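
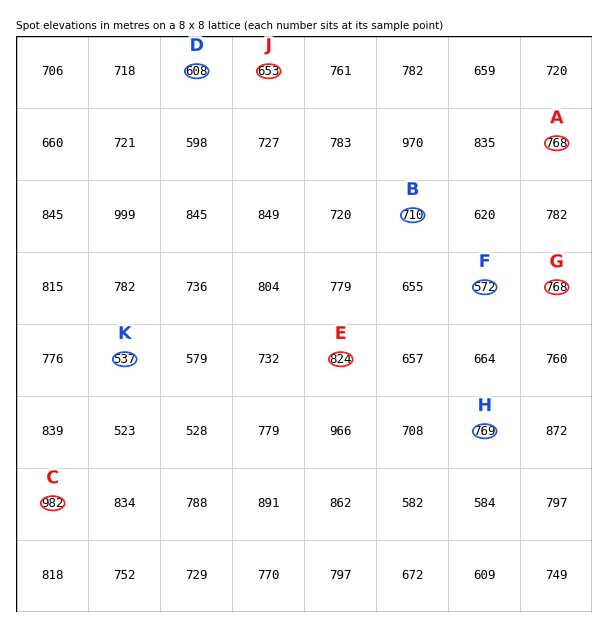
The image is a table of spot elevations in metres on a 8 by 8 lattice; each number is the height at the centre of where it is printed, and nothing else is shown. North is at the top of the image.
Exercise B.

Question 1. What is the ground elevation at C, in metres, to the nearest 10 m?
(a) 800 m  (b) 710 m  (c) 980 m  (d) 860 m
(c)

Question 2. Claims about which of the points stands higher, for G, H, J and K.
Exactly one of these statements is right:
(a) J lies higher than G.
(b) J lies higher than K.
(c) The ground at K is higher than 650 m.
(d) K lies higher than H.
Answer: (b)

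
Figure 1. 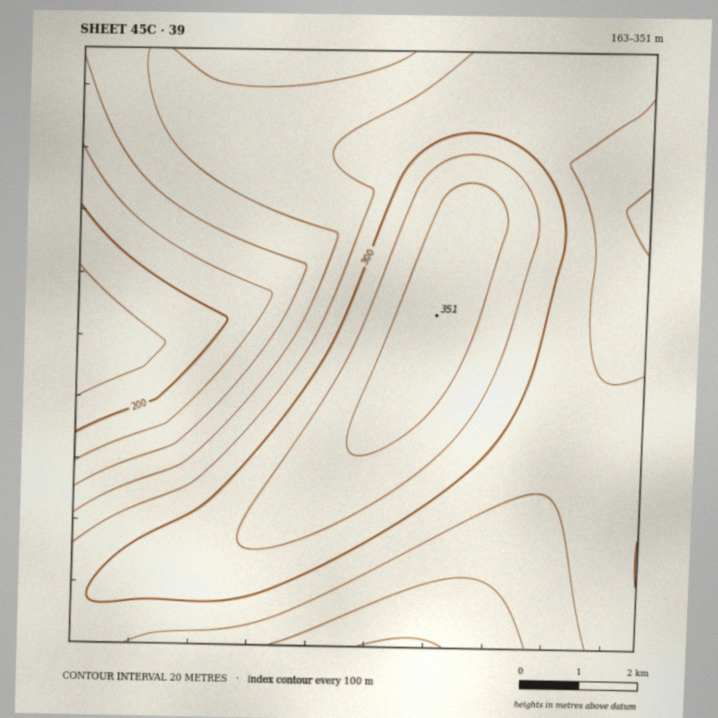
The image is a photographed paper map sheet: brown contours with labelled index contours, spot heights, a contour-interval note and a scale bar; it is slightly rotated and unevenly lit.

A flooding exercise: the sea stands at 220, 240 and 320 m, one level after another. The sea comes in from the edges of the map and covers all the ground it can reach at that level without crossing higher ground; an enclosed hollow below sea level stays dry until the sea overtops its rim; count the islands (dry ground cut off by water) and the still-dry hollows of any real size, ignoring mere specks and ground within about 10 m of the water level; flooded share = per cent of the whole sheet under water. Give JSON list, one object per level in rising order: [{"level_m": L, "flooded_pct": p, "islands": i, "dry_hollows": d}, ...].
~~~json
[{"level_m": 220, "flooded_pct": 10, "islands": 0, "dry_hollows": 0}, {"level_m": 240, "flooded_pct": 14, "islands": 0, "dry_hollows": 0}, {"level_m": 320, "flooded_pct": 84, "islands": 1, "dry_hollows": 0}]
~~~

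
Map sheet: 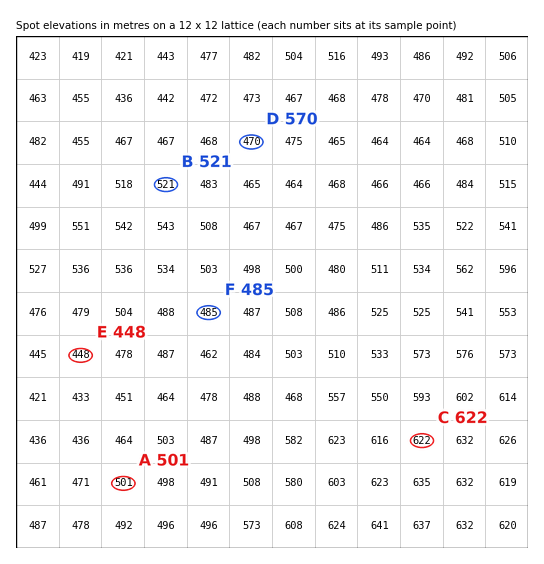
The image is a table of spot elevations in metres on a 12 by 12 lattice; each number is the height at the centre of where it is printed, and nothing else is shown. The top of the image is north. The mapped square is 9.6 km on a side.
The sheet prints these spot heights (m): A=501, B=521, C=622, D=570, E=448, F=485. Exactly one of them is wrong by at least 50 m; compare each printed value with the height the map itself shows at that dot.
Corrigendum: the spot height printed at D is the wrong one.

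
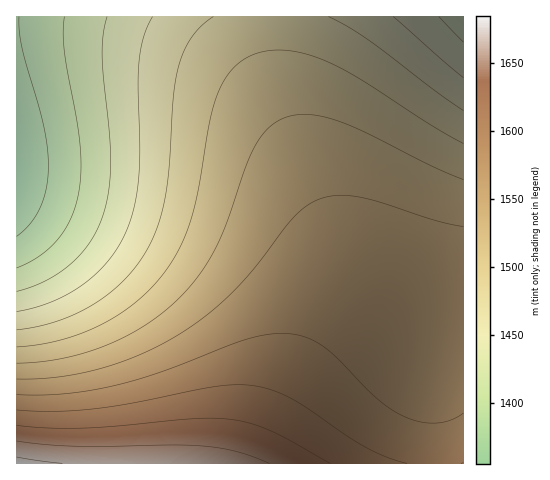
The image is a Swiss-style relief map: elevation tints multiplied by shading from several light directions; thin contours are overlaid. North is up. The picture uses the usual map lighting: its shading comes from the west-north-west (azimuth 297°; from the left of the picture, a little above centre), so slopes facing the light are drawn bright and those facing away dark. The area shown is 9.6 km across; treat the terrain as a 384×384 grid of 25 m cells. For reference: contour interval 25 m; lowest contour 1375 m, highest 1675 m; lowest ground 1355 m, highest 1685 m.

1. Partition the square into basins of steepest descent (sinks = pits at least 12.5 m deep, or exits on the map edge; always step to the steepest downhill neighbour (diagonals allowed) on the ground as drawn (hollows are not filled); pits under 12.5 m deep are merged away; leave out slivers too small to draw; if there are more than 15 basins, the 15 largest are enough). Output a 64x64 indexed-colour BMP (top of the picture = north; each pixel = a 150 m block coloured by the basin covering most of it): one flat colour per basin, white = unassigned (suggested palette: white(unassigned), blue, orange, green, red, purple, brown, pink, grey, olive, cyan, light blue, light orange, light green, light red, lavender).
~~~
<image width="64" height="64" href="data:image/bmp;base64,Qk12CAAAAAAAAHYAAAAoAAAAQAAAAEAAAAABAAQAAAAAAAAIAAATCwAAEwsAABAAAAAAAAAA////ALR3HwAOf/8ALKAsACgn1gC9Z5QAS1aMAMJ34wB/f38AIr28AM++FwDox64AeLv/AIrfmACWmP8A1bDFABEREREREREREREREREREREREhERERERERERERERERERERERERERERERERERERERERESERERERERERERERERERERERERERERERERERERERERERIhERERERERERERERERERERERERERERERERERERERERESERERERERERERERERERERERERERERERERERERERERERIhERERERERERERERERERERERERERERERERERERERERESERERERERERERERERERERERERERERERERERERERERERIhERERERERERERERERERERERERERERERERERERERERESERERERERERERERERERERERERERERERERERERERERERIhERERERERERERERERERERERERERERERERERERERERESERERERERERERERERERERERERERERERERERERERERERIhERERERERERERERERERERERERERERERERERERERERESIRERERERERERERERERERERERERERERERERERERERERIhERERERERERERERERERERERERERERERERERERERERESIRERERERERERERERERERERERERERERERERERERERERIiERERERERERERERERERERERERERERERERERERERERESIRERERERERERERERERERERERERERERERERERERERERIiERERERERERERERERERERERERERERERERERERERERESIhERERERERERERERERERERERERERERERERERERERERIiIRERERERERERERERERERERERERERERERERERERERESIiERERERERERERERERERERERERERERERERERERERERIiIiERERERERERERERERERERERERERERERERERERERESIiIiERERERERERERERERERERERERERERERERERERERIiIiIiIiIiIiIRERERERERERERERERERERERERERERESIiIiIiIiIiIhERERERERERERERERERERERERERERERIiIiIiIiIiIiEREREREREREREREREREREREREREREREiIiIiIiIiIiIRERERERERERERERERERERERERERERESIiIiIiIiIiIhERERERERERERERERERERERERERERERIiIiIiIiIiIiEREREREREREREREREREREREREREREREiIiIiIiIiIiIRERERERERERERERERERERERERERERESIiIiIiIiIiIhERERERERERERERERERERERERERERERIiIiIiIiIiIiEREREREREREREREREREREREREREREREiIiIiIiIiIiIREREREREREREREREREREREREREREREiIiIiIiIiIiIhERERERERERERERERERERERERERERESIiIiIiIiIiIiERERERERERERERERERERERERERERESIiIiIiIiIiIiIRERERERERERERERERERERERERERERIiIiIiIiIiIiIhEREREREREREREREREREREREREREREiIiIiIiIiIiIiEREREREREREREREREREREREREREREiIiIiIiIiIiIiIRERERERERERERERERERERERERERESIiIiIiIiIiIiIhERERERERERERERERERERERERERERIiIiIiIiIiIiIiERERERERERERERERERERERERERERIiIiIiIiIiIiIiIREREREREREREREREREREREREREREiIiIiIiIiIiIiIhEREREREREREREREREREREREREREiIiIiIiIiIiIiIiERERERERERERERERERERERERERESIiIiIiIiIiIiIiIRERERERERERERERERERERERERERIiIiIiIiIiIiIiIhERERERERERERERERERERERERERIiIiIiIiIiIiIiIiEREREREREREREREREREREREREREiIiIiIiIiIiIiIiIREREREREREREREREREREREREREiIiIiIiIiIiIiIiIhERERERERERERERERERERERERESIiIiIiIiIiIiIiIiERERERERERERERERERERERERERIiIiIiIiIiIiIiIiIRERERERERERERERERERERERERIiIiIiIiIiIiIiIiIhEREREREREREREREREREREREREiIiIiIiIiIiIiIiIiERERERERERERERERERERERERESIiIiIiIiIiIiIiIiIRERERERERERERERERERERERESIiIiIiIiIiIiIiIiIhERERERERERERERERERERERERIiIiIiIiIiIiIiIiIiEREREREREREREREREREREREREiIiIiIiIiIiIiIiIiIRERERERERERERERERERERERESIiIiIiIiIiIiIiIiIhERERERERERERERERERERERERIiIiIiIiIiIiIiIiIiERERERERERERERERERERERERIiIiIiIiIiIiIiIiIiIREREREREREREREREREREREREiIiIiIiIiIiIiIiIiIhERERERERERERERERERERERESIiIiIiIiIiIiIiIiIiERERERERERERERERERERERERIiIiIiIiIiIiIiIiIiIREREREREREREREREREREREREiIiIiIiIiIiIiIiIiIhERERERERERERERERERERERESIiIiIiIiIiIiIiIiIi"/>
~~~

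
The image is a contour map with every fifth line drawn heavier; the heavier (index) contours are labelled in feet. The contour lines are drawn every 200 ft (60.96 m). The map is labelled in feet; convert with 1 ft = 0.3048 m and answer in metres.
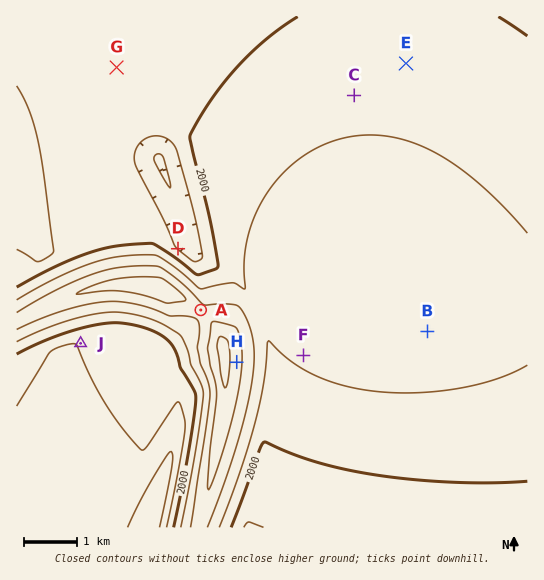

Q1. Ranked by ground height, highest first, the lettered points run A B C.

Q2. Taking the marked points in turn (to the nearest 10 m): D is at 550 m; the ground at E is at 640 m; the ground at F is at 680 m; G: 570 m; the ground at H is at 820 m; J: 550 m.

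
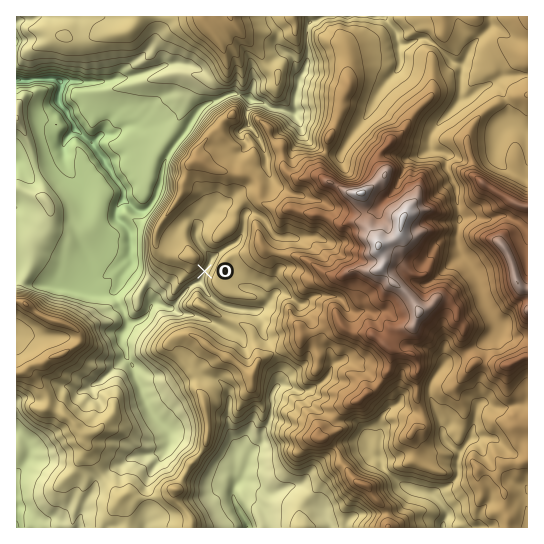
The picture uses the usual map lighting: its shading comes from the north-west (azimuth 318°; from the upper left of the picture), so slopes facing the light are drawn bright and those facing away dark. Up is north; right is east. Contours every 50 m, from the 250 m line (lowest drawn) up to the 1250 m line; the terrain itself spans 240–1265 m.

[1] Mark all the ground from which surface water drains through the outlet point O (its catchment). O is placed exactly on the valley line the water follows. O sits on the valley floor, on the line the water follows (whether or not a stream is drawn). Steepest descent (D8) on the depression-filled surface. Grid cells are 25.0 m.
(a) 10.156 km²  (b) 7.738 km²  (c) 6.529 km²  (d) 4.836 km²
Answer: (d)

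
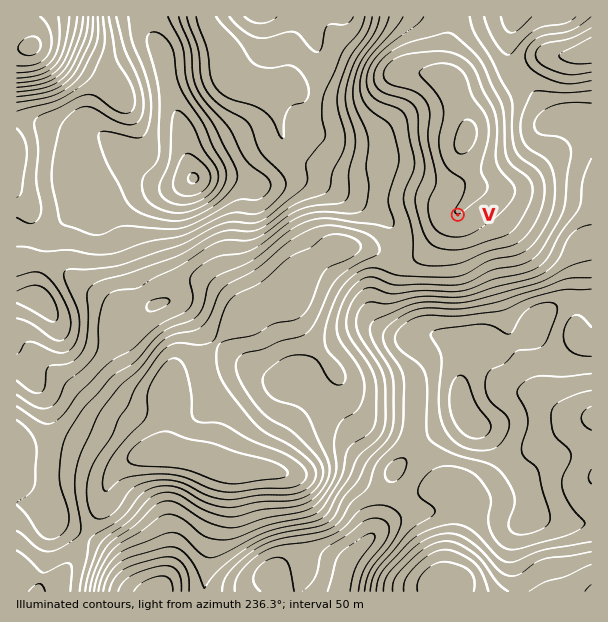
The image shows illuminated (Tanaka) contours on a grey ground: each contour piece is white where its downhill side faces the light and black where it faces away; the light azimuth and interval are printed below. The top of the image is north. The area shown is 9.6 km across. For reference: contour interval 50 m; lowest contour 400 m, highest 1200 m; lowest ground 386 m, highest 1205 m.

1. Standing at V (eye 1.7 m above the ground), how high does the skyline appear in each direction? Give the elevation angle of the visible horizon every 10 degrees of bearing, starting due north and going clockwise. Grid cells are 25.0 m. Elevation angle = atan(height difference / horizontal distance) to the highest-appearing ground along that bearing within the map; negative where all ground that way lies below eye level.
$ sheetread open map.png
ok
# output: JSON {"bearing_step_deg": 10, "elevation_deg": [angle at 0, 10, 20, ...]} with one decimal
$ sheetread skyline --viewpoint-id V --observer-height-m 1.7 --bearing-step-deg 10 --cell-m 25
{"bearing_step_deg": 10, "elevation_deg": [2.0, 3.8, 4.1, 5.0, 7.2, 7.1, 6.6, 7.4, 8.1, 8.7, 10.3, 10.7, 11.9, 13.9, 15.5, 15.7, 16.1, 16.6, 16.5, 16.3, 15.5, 12.7, 10.2, 9.0, 9.8, 10.6, 10.9, 10.5, 9.6, 9.4, 9.2, 8.8, 7.6, 6.9, 4.3, 2.6]}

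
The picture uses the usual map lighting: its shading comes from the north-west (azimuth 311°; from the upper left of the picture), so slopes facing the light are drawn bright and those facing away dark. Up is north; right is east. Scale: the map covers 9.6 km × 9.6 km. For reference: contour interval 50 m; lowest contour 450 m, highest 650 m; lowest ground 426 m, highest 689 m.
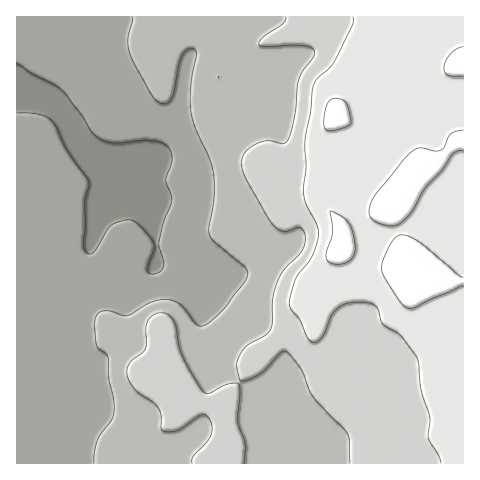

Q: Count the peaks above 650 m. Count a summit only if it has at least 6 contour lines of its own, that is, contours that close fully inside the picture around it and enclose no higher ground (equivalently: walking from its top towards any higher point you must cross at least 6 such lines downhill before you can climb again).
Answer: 0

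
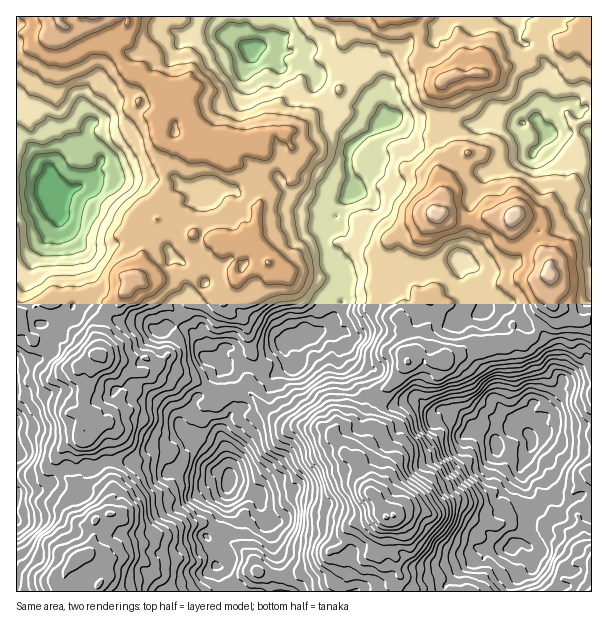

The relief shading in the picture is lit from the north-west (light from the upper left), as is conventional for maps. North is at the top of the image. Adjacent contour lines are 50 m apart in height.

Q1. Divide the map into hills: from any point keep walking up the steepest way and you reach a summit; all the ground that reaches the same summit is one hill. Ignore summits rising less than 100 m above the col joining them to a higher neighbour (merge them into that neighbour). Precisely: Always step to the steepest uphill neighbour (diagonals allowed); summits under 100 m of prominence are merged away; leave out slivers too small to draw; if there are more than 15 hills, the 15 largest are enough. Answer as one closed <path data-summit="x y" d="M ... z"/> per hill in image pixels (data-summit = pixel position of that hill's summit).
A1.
<path data-summit="386 516" d="M462 256l-4 0-8 4-7 0-18 10-23-8-15 2-12 4-12 0-7 3-8 0-3-3 3 17-14 32-13 14-23 8 0 24-5 5-8-1-12 7-4 0-27-12-20 0-2 10-8 6-7 14-11 7-4 12-6 5-4 7 6 9-12 6-8 9 0 6 4 11-2 9 5-1 28 8 8 0 6-5 9 0 5 5-3 27-6 17-14 13 10 11 0 18 4 6 0 10 7 10 282 0 8-14 0-20-6-10 12-8 7-27 0-3-6-4 2-20-6-16 7-13 1 7 18 15 2 9 8 7 1 4 15 1 6-4 6 10 2 7 4 4 2-1 0-154-2-1-18 15-9 4-9-11-1-19-5-9-5-5-13-6-10-15-17-14-8-1-4 2 2-8-11-12-1-9z"/><path data-summit="95 17" d="M162 16l-146 1 0 120 13 8 8 13 12 12 0 9 6 7 1 8 24-7 19-11 54 4 21-2 6 6 24 9 3 0 5-5 24 2 10-8 30-6 11 14 27 16 9 0 9-4 6 0 11-7 3-6 0-10-4-14 1-16 32-28-3 0-16-13-14 0-6 4-7-2-17-21-2-14-8-8-12-6-8-9-19-6-9 0-9 8-20-20-27 0-21 3-9-6-7-1-4-4z"/><path data-summit="98 354" d="M110 176l-15 2-15 9-25 8 5 9 0 24 10 17 3 12 5 34-2 9-5 10-15 6-9 8-5 0 4 6 3 23-11 7-22 6 1 127 25-5 26-20 28 0 8-6 28 0 11 4 19 2 6 4 2-8-4-11 2-9 6-6 12-6-6-7 1-5 9-9 4-12 11-7 7-14 10-9 0-6-4-3-8 0-8-7-4-14-7-8-11-5-12 0-6 5-4 0-14-9-22 0-5-2-12-13-15-5 0-8 2-6-1-12-6-15 0-6-14-20 10 11 9 2 18-2 12 0 11 2 10-6 8 0 9 6 9 0-4-14 9-16 14-14 19-10-25-10-6-6-21 2z"/><path data-summit="72 564" d="M132 462l-28 0-8 6-28 0-6 2-14 16-10 4-18 2-4 2 1 98 209-1-6-9 0-10-4-6 0-18-10-11 14-13 6-17 3-27-5-5-9 0-6 5-8 0-28-8-5 2-6-6-19-2z"/><path data-summit="269 263" d="M276 176l-21 4-12 4-7 6-27 0-2 3-21 11-14 14-9 16 9 23 8 3 7 9 1 25-10 12 12 12 12 35 8 7 8 0 3 2 21 0 27 12 4 0 12-7 8 1 5-5 0-24 23-8 9-8 12-21 6-17-4-16-14-9-5-12 0-11 12-21 3-12 4-4-12 2-9 4-9 0-27-16z"/><path data-summit="438 215" d="M396 118l-10 2-10 6-3 6 5 14-2 22-4 6-12 6-8 9 10 4 11 13 0 10-3 8-5 5-9 3-11-3-8-8-1-4-11 20 0 11 5 12 14 6 4 5 27-3 20-6 15 2 10 6 5 0 18-10 7 0 9-4 7-10 4-19-1-27 5-11 12-15-3-2-15 2-23-28-1-11 5-5 11-5-10-1-7-4-41 1z"/><path data-summit="515 215" d="M503 112l-12 0-14 12-16 0-12 6-5 5 1 11 23 28 15-2 3 2-12 15-5 11 1 27-6 24-4 4 5 3 8 8 18 5 24-9 25-32 12 2 8-3 9 0 13-7 10-3 0-49-4-2-27-4-17-17-2-3 6-12-11-14-10 4-6 0z"/><path data-summit="443 80" d="M513 16l-67 0-1 8-11 16-20 0-21 12-11 14 0 29 3 19 4 4 7 0 6 3 41-1 7 4 27 0 14-12 16 2 14 8 6 0 9-4 5-20 0-17 5-6 1-7-11-21-3-4-8 1-7-5 2-12z"/><path data-summit="408 362" d="M485 307l-24 18-5-1-4-6-14-5-10 0-20 15-36 2-16 7-6-1-2 17 4 10 14 14 4 15 13 11 12 3 15-6 9 0 13 12 12-3 9 11 15 4 5 6 24 12 17-14-2-5 4-3-9-4-7-6-4-9 3-11 0-30-3-10 2-15-2-6-9-11z"/><path data-summit="548 273" d="M591 220l-9 2-13 7-9 0-8 3-12-2-25 32-23 9-16-2 6 7 0 6 11 12 0 5-3 3 2 0 3-2 8 1 17 14 10 15 13 6 5 5 5 9 1 19 9 11 29-20z"/><path data-summit="591 591" d="M527 457l-7 13 6 16-2 20 6 4 0 3-7 27-12 8 6 10 0 20-7 13 81 1 1-74-6-5-2-7-6-10-6 4-15-1-1-4-8-7-2-9-18-15z"/><path data-summit="131 282" d="M75 240l-1 2 11 13 0 6 7 21-2 12 0 8 6 0 9 5 12 13 5 2 22 0 14 9 4 0 6-5 12 0 14 7-4-15-12-12 10-12-1-25-7-9-7-2-6-10-9 0-9-6-8 0-10 6-11-2-30 2-9-2z"/><path data-summit="396 17" d="M444 16l-163 0-5 16 0 7-10 6 22 7 8 9 12 6 9 11 10-10 12 0 9-4 6 0 14-9 13 21 1-10 11-14 21-12 20 0 11-16z"/><path data-summit="591 20" d="M591 16l-77 1 6 10-2 12 7 5 8-1 14 25-1 7-5 6 0 17-5 13 0 6 4 4 24-18 6 0 8 9 14-4z"/>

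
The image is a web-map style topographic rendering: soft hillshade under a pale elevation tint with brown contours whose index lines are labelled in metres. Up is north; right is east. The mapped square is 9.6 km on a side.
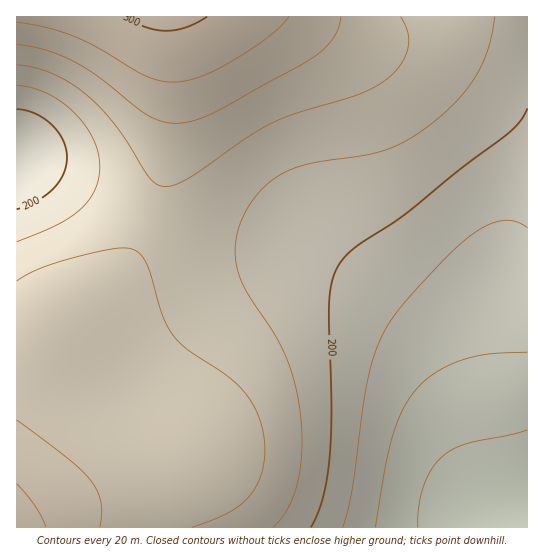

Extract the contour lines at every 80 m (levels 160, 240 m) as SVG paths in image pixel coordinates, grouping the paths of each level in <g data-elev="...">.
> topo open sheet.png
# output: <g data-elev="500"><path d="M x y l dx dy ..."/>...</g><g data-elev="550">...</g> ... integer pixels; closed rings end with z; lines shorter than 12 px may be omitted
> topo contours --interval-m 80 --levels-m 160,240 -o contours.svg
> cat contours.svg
<g data-elev="160"><path d="M375 527l10-58 8-33 10-27 14-20 20-17 25-12 27-6 38-2"/></g><g data-elev="240"><path d="M192 527l27-10 18-9 13-13 9-14 5-20 0-23-5-21-10-19-18-19-43-29-15-15-11-21-15-49-5-9-7-6-8-2-10 0-39 8-37 12-24 13"/><path d="M17 65l17 2 17 6 18 9 15 11 16 14 15 18 36 55 8 5 10 1 10-3 12-6 55-39 25-15 26-10 61-18 15-7 12-7 15-15 8-17 0-16-7-16"/></g>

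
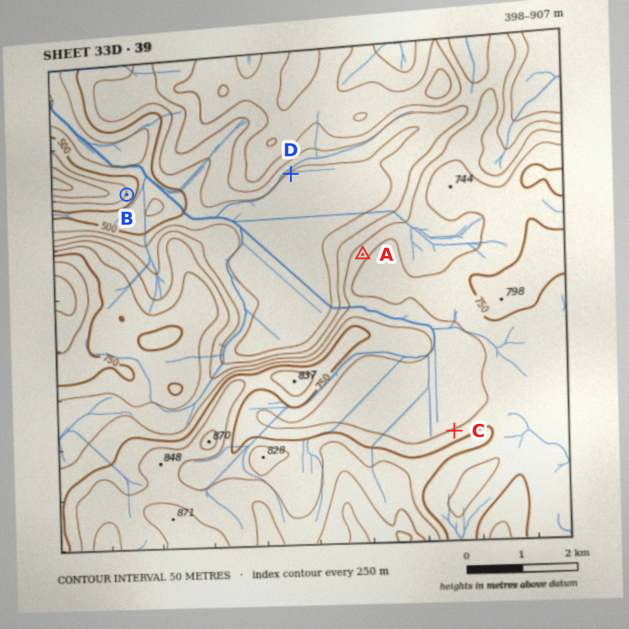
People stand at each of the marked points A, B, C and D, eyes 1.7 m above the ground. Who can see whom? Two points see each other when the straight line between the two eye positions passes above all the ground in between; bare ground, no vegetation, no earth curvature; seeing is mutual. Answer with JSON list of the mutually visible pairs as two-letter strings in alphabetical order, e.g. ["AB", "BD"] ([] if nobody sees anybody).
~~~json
["AB", "AD"]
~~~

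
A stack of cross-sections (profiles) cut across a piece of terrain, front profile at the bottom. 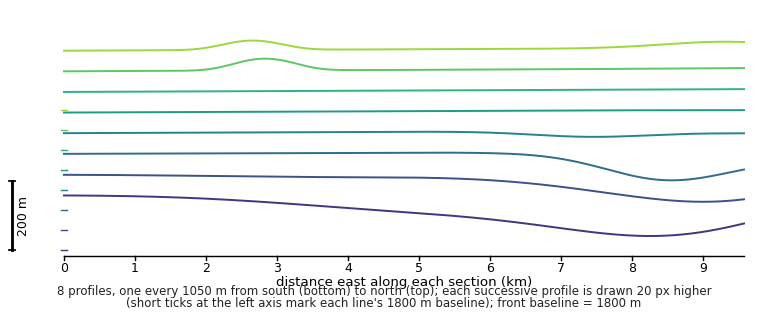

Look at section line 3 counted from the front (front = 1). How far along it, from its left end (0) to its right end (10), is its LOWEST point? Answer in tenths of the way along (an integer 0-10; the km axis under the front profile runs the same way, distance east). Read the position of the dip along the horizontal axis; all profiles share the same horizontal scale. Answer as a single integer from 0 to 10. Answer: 9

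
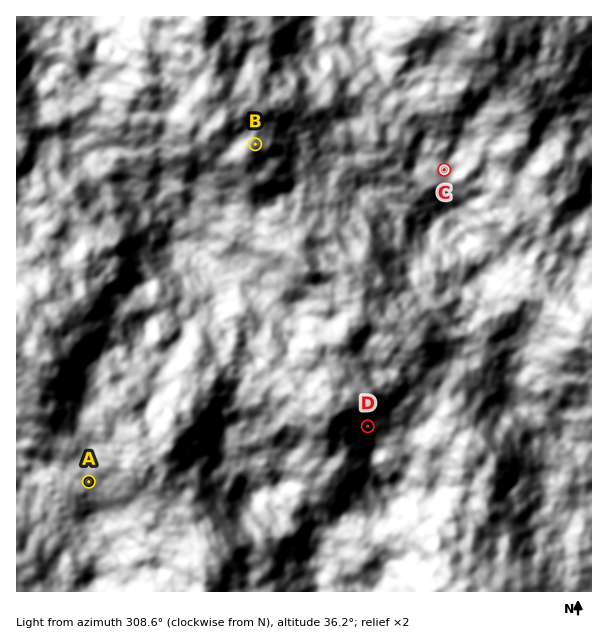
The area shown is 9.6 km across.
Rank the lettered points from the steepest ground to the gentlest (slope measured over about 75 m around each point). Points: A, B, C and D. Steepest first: D B A C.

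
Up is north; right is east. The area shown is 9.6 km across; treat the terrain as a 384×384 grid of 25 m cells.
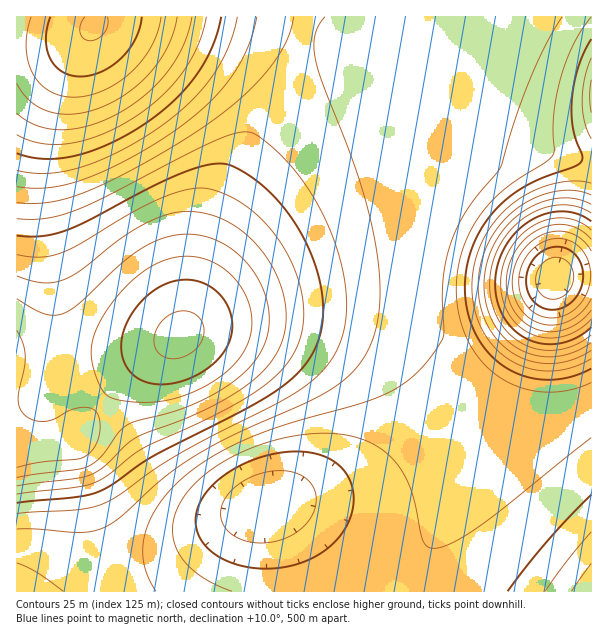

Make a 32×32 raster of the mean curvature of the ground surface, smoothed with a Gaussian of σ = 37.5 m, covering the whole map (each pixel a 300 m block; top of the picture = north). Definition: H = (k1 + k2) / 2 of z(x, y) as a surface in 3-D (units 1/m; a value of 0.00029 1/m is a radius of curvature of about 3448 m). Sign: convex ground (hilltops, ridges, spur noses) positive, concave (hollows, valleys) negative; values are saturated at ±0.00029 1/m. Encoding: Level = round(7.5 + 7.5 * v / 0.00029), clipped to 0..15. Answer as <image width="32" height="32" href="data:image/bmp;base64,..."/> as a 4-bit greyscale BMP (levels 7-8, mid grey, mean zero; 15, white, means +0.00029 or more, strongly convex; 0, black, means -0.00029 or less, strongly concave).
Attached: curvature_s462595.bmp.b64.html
<image width="32" height="32" href="data:image/bmp;base64,Qk12AgAAAAAAAHYAAAAoAAAAIAAAACAAAAABAAQAAAAAAAACAAATCwAAEwsAABAAAAAAAAAAAAAAABEREQAiIiIAMzMzAERERABVVVUAZmZmAHd3dwCIiIgAmZmZAKqqqgC7u7sAzMzMAN3d3QDu7u4A////AHd4iIiIiIiIiIiIiIiIiIh3eIiIh3d3d4iIiIiIiIiIZ3d4h3d2Znd3iIiIiIiIiFZnd3d2ZmZmd3iIiIiIiIhFVmd3ZlVVVmd3iIiIiIiIZmZ2Z2ZVVVVnd4iIiIiIiJmal2d2ZVVVZnd4iIiIiIi7zsh3d2ZVVmd3eIiIiIiImb/IeIh3ZmZnd3iIiIiIiGaLl4iZiHd3d3d3iIiIiIhVZ3eJmZmIh3d3d3d4iru6ZmZ4maqpmYiId3d3ebuqu3d3eJqqqpmYiHd3d5upiIl3d4iaqqqZmIh3d3i6h1VXd3eImaqqmZiId3d5uXUyNHd3iJmaqZmIh3d3erhjEAJ3d3iJmZmYiId3d3u4UgAAd3d4iJmZiIh3d3d7uFIAAHd3eIiJmIiId3d3erljAAB3iIiIiIiIh3d3d3nKdCECd3iImYiIiHd3d3d4y5ZDNHd3iImZiIh3d3d3d5y5dmZ3d3iImZiHd3d3d3eKy5mJd3d3iImZh3d3d3d3iJzLu3Znd3iImYd3d3d3d4iImrpmZmd3iImYd3d3d3iIiIiJZmZmd3iImXd3d3d4iIiImmZmZmd3iImHd3d3eIiIiZtmZWZmd4iJl3d3d3iIiImrZlVVZmd4iJh3d3d4iIiJm2ZVVWZneIiYd3d3eIiIiJpmVVVWZ3eIiHd3d4iIiIiZ"/>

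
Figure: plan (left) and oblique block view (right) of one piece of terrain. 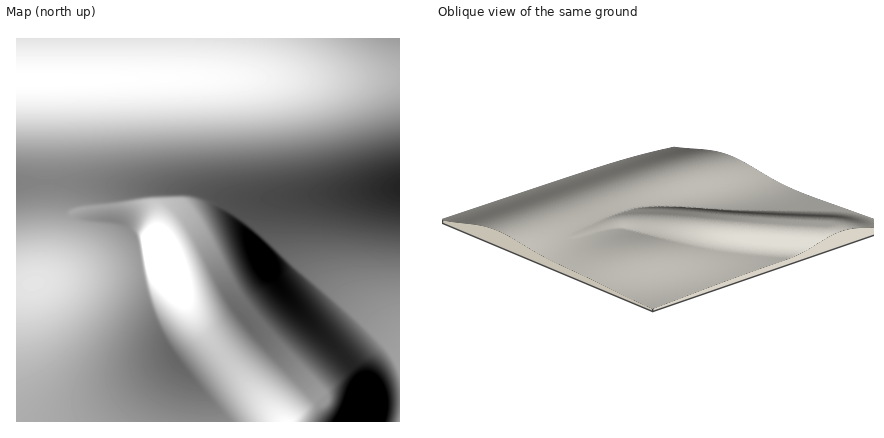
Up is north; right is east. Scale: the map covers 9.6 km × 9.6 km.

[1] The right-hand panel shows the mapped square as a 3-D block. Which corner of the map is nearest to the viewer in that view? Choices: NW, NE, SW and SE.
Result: SW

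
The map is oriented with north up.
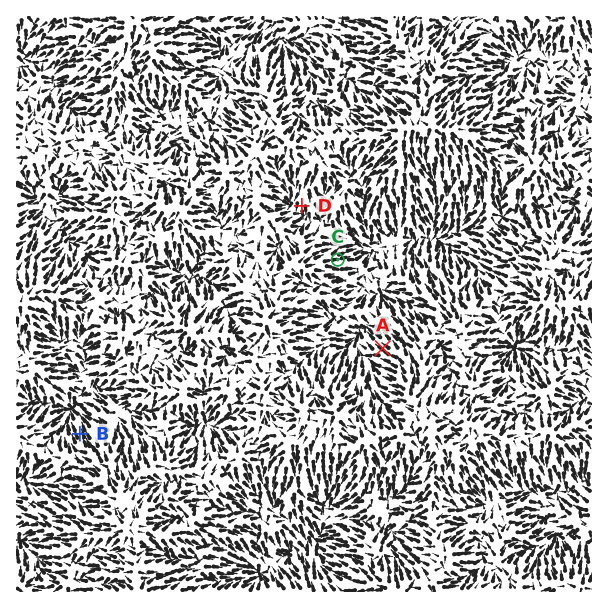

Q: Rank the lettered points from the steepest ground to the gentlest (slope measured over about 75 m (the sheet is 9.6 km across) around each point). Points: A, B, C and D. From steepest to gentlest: A B C D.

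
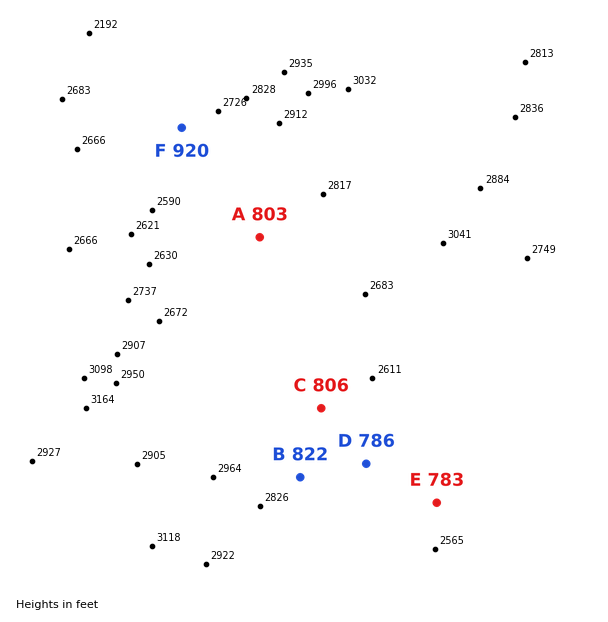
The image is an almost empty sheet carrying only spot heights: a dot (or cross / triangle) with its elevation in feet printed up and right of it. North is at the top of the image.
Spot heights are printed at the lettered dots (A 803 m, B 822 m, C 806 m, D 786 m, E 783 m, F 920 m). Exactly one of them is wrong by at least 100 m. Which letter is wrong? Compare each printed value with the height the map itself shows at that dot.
F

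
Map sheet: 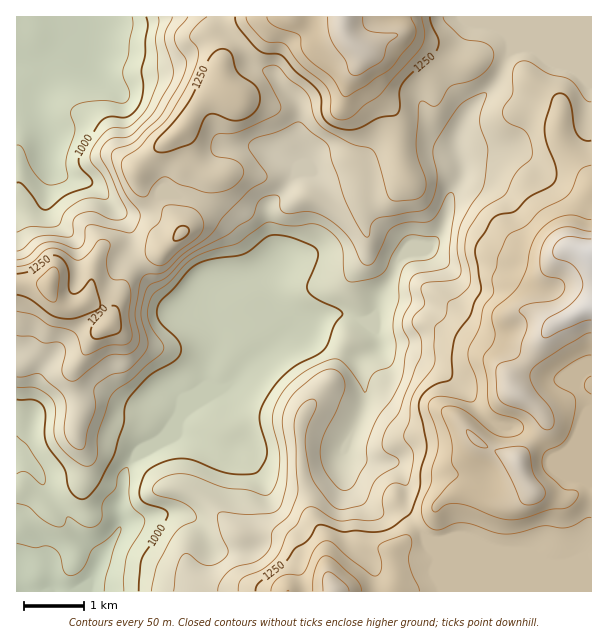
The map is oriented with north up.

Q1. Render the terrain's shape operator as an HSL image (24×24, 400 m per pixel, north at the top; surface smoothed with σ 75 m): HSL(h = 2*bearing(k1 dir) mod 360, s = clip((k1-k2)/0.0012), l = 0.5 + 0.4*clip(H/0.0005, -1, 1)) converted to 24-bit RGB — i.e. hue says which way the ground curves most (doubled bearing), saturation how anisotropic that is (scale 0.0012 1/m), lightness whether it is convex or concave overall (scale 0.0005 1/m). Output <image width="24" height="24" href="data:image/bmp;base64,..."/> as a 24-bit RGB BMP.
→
<image width="24" height="24" href="data:image/bmp;base64,Qk32BgAAAAAAADYAAAAoAAAAGAAAABgAAAABABgAAAAAAMAGAAATCwAAEwsAAAAAAAAAAAAAmWufjFCIkLNJK051cGeNf6ODrpeMer65T1/Sk8Xml6Ds4YnvdVrw1/TZcRHMw2ZrmnSacV+Cf3+AgH9/gH9/gH9/gIB/gH9/c4hddFFkxr1+F0dQWIqlhZmmwaeXg7RdQDQZWHETFysT1V8ti/V6zEExgB550dGNlWaGb2iBf39/gHl0gH9mfn1whoJ0dXxynGODZLZ/t0piWMdwDz44ZXxEnbVxuS5nWG/EpMXaH2jJyG5jgOpqbUnWco/UyjXQ8jWkwo0hV183dEsymI0xP2Yld38/UXtPaa+pnk67z49MhLxNJwtW2qgeQXQPJM87fNqqZ5ZuKShqqI9ByPOKIio2cB05y7ExIQOZ99TabVHBiarbxZjj4arQUbzhPz+6vYGuYSx028agr8RxACJL19/y2NvzotHbX36rpFRKKhA568plm+BqKyBPSVyOsdqjLgtT4c1gxZJucUljkTQ60PvUYh+kn1WomDpFcSZM1/JvitijE2V3G4w0q69gnFQ+aj0ydmhVIBQ49fyvpb9PGyA2jjhAd2UbHVRAx5Z9xWlbPXGo0fn65kdELlNPfIB+L0GInHDR8fnSO3R5jFSeRIxvOG0zkWdYmX6Ca1F9OR5m8fvQtXtWLVdjKVeNzazYbz3FhnVFuO6pbffoOC8K2AAVdNF/R3OALVsnImIl+vLFwma3QXRwaWyUXm+KX41zi3SEX1CXLFHF7uLY3aiyX4eRD0lYSG+N1zTU1Pf0z/zsYAA7sTYlgP+zk4rUVj+COJ2hPsjFuPVWlTkxoIsyHE4mXm1KZIRnZn1fWnlwJ399i7qh9sbcvMnjFRmEK2N8SsJ56uNeLgcLdDF73/TXac1OVzFCi1yXrY3VKICb9rK2eG8+1atgR3msNcqxTY+ZdnWNYoR0RHtcH4I0hL5A/000I1BtOyFjirNRnGA3q02tbt3M3beD5y9BQ2w4PGc4g4BJcU8tP5ci+cvo0PvlRqz/gFXbe0ibcnGDin+FbYR3WnxSI0Av4r6bXVS0LRRHnZEwasWAcZmst2pRen043YKk0JGqPVNjcTNgv+CIW/H6SeKN/ffOEiAhOiQpfGZygHqBg4F9gnd7gF1gU2A5jakai48yEzh8s+bpvYVERW6CtnHO2LPlVtfS2Kbv7Z78Ymr31PvQEDCRVNWf+snAawdFBlERQm9hdn90goV8d2yMiGyukoHBv5fGoZo6DSwxYNhrve7vTiKeoJglkro9p2QuICYQzbEubQn5+NrTEwDD5KNxkitP/1LM+fKGCCsTP1gfVYM0UXthXnZwaGt7q02J77+sBJKWCuw7YyAvSwkrq96QYYhdyzevyGeDYMBUGWVN6fqMMwAm+uTRIxPlnoXR/8zppY76Hb3TULdgKEUqU1kmRFwxSi0l8/rRPVCFLTsXCSkqiKzPtMukgImrK2K/4dvwyeL8X64pNQsikerOhNJUMwAYj64lkM9/9qDRsEvMmIa4ShXFzYy4LTF5eOPV1ct80x5ZR49OAKKNF7OLwbGkdIOySZOOjM1Pakgfi9OMHl2DibZDSAAe7AIAVvBjeII+kUs5v3BgjptWIGFrdZvknLDuik2klG2l0H7C2eviJYHIEmhkXJQ1iFNDYaRWclFKx1lby8tkLxg3mgstUBVw1Pfd1oKgTXVeZreousLhvLjmZV7ZP46LZDJMo45pXXGSdbJvyum+jTexJjtyeZVlXZl2lVVXclo+cMd1xHlhLDJjJ4y2zN34bc31/7vv5pTFTMc+RVcdbVsRSzcifXtZUi0+n5skUII6c8FfyM9kZkFMMjBvl5BnZ3RFaDpWptiQPa+Qn1RZb1WGQJNzEfArGDRYlVZP/sjc7ZOwhSZ3ybx7RrasJVmMzQfd6fTXQriRPrZRxWJXt1lWG0NRpGOusJC0O4Wn5em7K1p5c22GYpigeq6daKJJIhEaNGEqoqhW/J2xjZDO3+jsaIzcSAhYIFtO++W9lIhcRMpbTi9nwZeEYTd/E2ZGt3B0UJSDveiwOCuXhXx3aoJqe4RecklkWkSlR6GIIE4f1qFj3+y4hZ8vMgMRbhFMXMWPluCH2puTpbZYIE1FUpZmw4DIP7bDJ5+hqN+8nI8zgDNOhYh2dIR6f396YWt8S1hwiUKMw2loGMMz7OmSXQBBvzFHMNPblMndvotQxuvq5JTWZ6LBKL3SVJi6y5PFM4Wbkm1Dfm9ugH9/iI1/eXiEe3x/amx9RUxsM19yYN1Z3pubqyygykXfyrrgddu9Iytx5vTIOXZUyj879ei8IUJtZjpihGxYg3B5f39/f4B/gIB/"/>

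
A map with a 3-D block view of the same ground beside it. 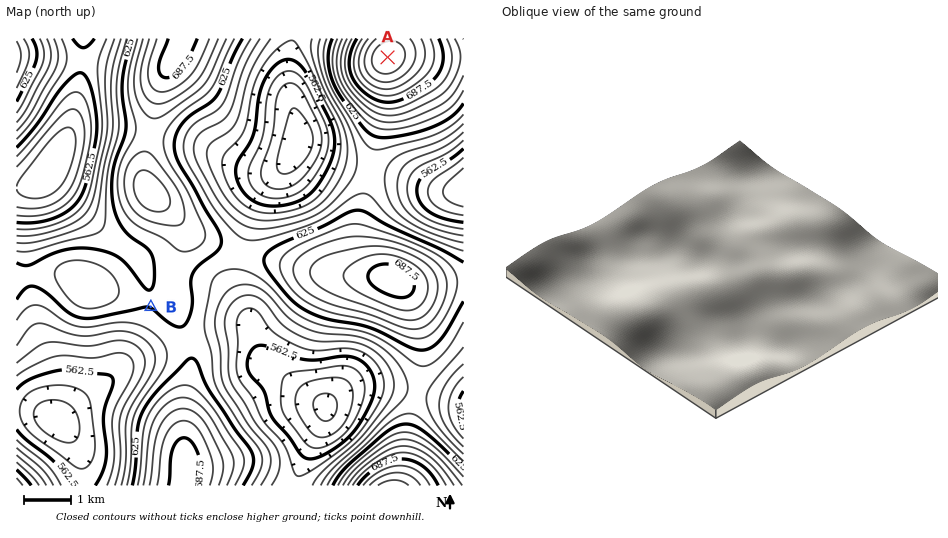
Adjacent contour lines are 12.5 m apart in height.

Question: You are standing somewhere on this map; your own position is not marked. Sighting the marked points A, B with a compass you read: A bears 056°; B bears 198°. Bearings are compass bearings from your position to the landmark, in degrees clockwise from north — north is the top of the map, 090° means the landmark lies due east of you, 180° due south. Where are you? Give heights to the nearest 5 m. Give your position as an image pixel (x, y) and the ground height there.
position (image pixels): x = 188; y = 192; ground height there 635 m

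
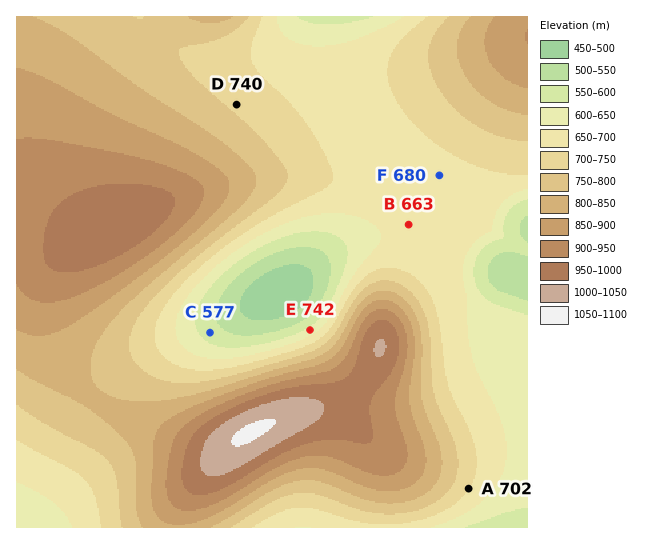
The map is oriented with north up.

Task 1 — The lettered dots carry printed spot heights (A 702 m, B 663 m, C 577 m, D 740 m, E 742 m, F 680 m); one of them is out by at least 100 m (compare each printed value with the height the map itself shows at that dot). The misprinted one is E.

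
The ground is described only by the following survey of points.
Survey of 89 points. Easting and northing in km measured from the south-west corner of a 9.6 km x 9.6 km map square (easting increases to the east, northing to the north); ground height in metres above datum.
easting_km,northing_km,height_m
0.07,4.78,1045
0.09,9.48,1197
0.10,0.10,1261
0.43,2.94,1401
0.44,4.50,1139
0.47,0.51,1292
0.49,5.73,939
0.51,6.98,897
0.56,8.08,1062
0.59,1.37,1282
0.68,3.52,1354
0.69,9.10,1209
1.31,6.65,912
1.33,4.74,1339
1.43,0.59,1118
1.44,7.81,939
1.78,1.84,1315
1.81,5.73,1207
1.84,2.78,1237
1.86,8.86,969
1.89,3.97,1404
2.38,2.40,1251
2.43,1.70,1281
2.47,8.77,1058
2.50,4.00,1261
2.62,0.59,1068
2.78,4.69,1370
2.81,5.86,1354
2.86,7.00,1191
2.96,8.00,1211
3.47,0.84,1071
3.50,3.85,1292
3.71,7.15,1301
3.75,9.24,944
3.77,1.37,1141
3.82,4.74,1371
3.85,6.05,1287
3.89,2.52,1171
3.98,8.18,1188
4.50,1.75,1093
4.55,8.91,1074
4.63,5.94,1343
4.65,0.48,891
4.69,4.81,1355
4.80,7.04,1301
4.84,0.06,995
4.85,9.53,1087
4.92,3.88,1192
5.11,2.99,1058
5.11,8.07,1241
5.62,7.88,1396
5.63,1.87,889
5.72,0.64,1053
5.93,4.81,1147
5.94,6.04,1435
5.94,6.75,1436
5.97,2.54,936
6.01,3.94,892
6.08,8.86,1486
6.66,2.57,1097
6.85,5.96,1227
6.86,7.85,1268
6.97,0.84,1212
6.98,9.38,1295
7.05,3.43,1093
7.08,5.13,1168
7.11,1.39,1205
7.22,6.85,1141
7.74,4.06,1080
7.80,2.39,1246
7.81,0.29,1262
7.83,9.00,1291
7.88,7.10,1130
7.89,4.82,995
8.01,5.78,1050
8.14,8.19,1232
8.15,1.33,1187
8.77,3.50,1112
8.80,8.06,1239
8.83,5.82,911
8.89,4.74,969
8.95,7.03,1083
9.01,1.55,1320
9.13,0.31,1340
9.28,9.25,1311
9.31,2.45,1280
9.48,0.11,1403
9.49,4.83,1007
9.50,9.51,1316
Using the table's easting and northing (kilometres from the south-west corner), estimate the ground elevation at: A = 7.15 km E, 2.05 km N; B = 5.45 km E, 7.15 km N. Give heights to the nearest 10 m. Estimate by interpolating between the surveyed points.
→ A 1240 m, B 1370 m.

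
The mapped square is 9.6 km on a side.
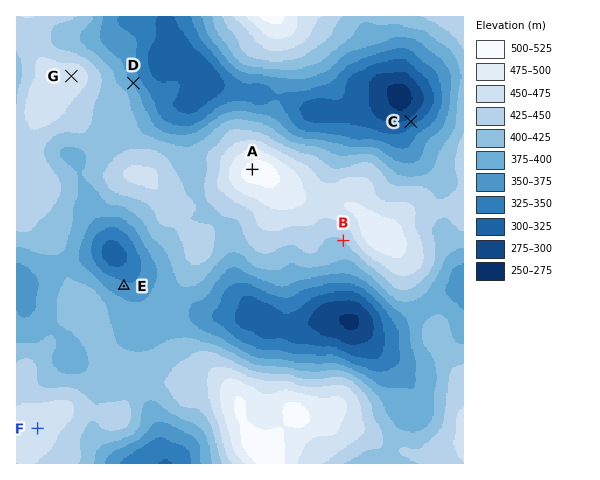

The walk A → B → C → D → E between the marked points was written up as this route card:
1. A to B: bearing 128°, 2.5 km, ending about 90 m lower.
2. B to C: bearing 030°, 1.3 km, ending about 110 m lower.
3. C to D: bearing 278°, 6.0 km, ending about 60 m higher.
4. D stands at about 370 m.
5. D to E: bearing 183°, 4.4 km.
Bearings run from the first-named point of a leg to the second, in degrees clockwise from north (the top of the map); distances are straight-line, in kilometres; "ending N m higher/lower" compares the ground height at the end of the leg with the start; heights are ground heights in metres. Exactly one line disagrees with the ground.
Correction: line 2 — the distance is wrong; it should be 2.9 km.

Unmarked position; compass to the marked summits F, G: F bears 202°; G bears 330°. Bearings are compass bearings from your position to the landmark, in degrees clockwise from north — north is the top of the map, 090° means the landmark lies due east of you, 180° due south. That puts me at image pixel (135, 187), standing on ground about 445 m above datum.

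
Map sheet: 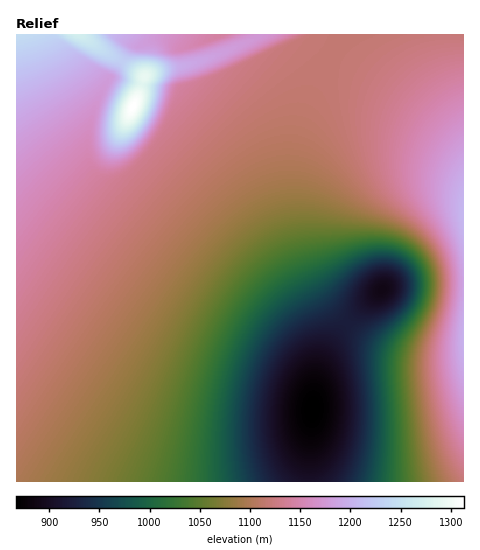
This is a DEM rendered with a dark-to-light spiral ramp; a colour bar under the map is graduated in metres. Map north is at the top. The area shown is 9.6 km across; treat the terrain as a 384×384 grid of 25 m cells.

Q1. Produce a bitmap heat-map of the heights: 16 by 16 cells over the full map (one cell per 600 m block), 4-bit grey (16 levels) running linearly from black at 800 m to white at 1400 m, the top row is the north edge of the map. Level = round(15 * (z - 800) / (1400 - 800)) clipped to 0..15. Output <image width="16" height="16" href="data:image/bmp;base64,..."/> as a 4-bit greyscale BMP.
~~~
<image width="16" height="16" href="data:image/bmp;base64,Qk32AAAAAAAAAHYAAAAoAAAAEAAAABAAAAABAAQAAAAAAIAAAAATCwAAEwsAABAAAAAAAAAAAAAAABEREQAiIiIAMzMzAERERABVVVUAZmZmAHd3dwCIiIgAmZmZAKqqqgC7u7sAzMzMAN3d3QDu7u4A////AHd3ZlVDI0V4h3d2ZTIiRXiHd3ZlMiJFeYh3dmVCIkZ5iId3ZUMjRYmIiHdmVDM1eYiId3ZVQzNZiIiHd2ZUM1mYiIh3dmZWeZmIiId3d3iamZiIiHd3iJqZmYiIiIiJmZmbqIiIiIiZqpvJiIiIiJmqqsqYiIiIiLu7qZmYiIiI"/>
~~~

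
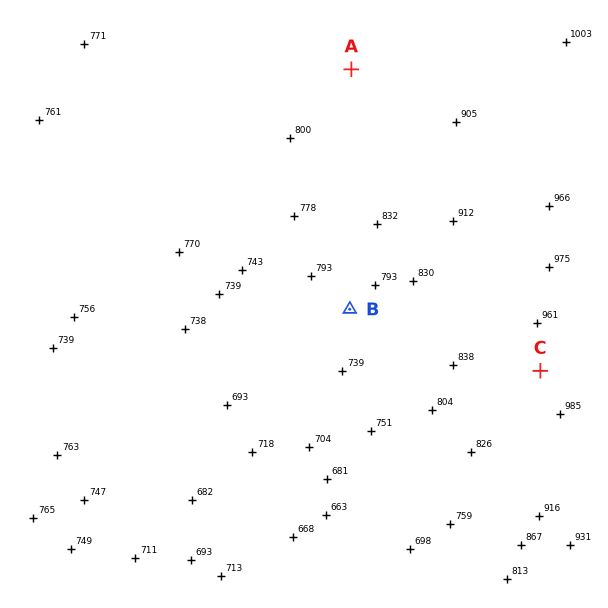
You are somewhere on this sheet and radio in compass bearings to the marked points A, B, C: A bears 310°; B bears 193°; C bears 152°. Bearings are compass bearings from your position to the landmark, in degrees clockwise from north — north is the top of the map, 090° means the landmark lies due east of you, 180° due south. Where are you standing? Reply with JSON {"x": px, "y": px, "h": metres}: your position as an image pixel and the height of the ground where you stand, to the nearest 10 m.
{"x": 397, "y": 106, "h": 890}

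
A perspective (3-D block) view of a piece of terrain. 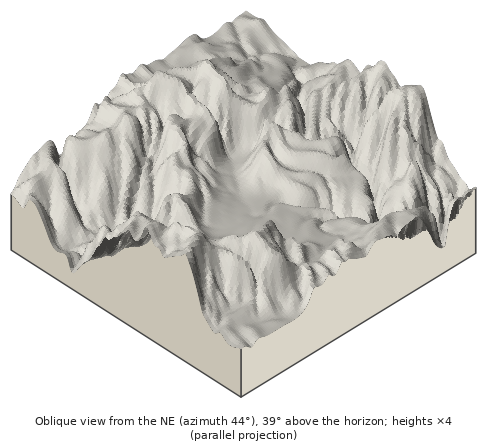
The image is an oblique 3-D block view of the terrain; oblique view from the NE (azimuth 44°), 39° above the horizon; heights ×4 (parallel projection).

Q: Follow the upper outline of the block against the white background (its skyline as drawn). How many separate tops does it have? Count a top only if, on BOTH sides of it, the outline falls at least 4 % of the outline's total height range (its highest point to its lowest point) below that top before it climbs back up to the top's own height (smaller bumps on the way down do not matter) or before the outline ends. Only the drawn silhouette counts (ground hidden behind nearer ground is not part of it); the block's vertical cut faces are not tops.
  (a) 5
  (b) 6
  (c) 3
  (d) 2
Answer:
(c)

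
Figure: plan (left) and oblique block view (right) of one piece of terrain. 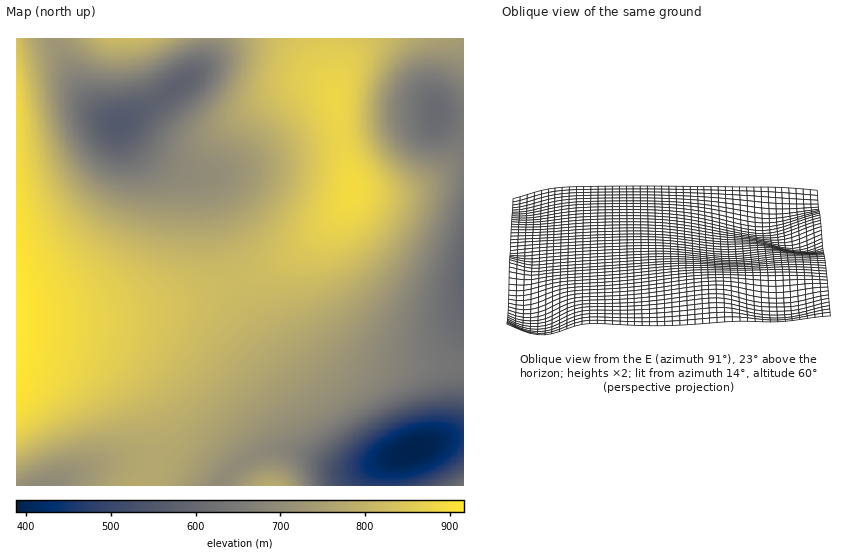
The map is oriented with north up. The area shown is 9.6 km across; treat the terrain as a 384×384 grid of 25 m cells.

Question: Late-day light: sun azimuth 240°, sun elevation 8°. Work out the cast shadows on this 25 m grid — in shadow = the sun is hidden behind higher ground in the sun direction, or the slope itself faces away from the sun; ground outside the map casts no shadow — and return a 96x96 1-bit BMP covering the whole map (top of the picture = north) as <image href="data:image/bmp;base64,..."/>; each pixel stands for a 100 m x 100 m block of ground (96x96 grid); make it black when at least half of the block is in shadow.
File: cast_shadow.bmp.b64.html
<image width="96" height="96" href="data:image/bmp;base64,Qk2+BAAAAAAAAD4AAAAoAAAAYAAAAGAAAAABAAEAAAAAAIAEAAATCwAAEwsAAAIAAAAAAAAA////AAAAAAAAAAAAAAAAf/gAAAAAAAAAAAAA//wAAAAAAAAAAAAA//4AAAAAAAAAAAAAf/+AAAAAAAAAAAAAP//AAAAAAAAAAAAAD//AAAAAAAAAAAAAA//gAAAAAAAAAAAAAD/wAAAAAAAAAAAAAAPwAAAAAAAAAAAAAAAAAAAAAAAAAAAAAAAAAAAAAAAAAAAAAAAAAAAAAAAAAAAAAAAAAAAAAAAAAAAAAAAAAAAAAAAAAAAAAAAAAAAAAAAAAAAAAAAAAAAAAAAAAAAAAAAAAAAAAAAAAAAAAAAAAAAAAAAAAAAAAAAAAAAAAAAAAAAAAAAAAAAAAAAAAAAAAAAAAAAAAAAAAAAAAAAAAAAAAAAAAAAAAAAAAAAAAAAAAAAAAAAAAAAAAAAAAAAAAAAAAAAAAAAAAAAAAAAAAAAAAAAAAAAAAAAAAAAAAAAAAAAAAAAAAAAAAAAAAAAAAAAAAAAAAAAAAAAAAAAAAAAAAAAAAAAAAAAAAAAAAAAAAAAAAAAAAAAAAAAAAAAAAAAAAAAAAAAAAAAAAAAAAAAAAAAAAAAAAAAAAAAAAAAAAAAAAAAAAAAAAAAAAAAAAAAAAAAAAAAAAAAAAAAAAAAAAAAAAAAAAAAAAAAAAAAAAAAAAAAAAAAAAAAAAAAAAAAAAAAAAAAAAAAAAAAAAAAAAAAAAAAAAAAAAAAAAAAAAAAAAAAAAAAAAAAAAAAAAAAAAAAAAAAAAAAAAAAAAAAAAAAAAAAAAAAAAAAAAAAAAAAAAAAAAAAAAAAAAAAAAAAAAAAAAAAAAAAAAAAAAAAAAAAAAAAAAAAAAAAAAAAAAAAAAAAAAAAAAAAAAAAAAAAAAAAAAAAAAAAAAAAAAAAAAAAAAAAAAAAAAAAAAAAAAAAAAAAAAAAAAAAAAAAAAAAAAAAAAAAAAAAAAAAAAAAAAAAAAAAAAAAAAAAAAAAAAAAAAAAAAAAAAAAAAAAAAAAAAAAAAAAAAAAAAAAAAAAAB4AAAAAAAAAAAAAAH8AAAAAAAAAAAAAAf+AAAAAAAAAAEAAA//AAAAAAAAAA/AAB//gAAAAAAAAD/gAB//wAAAAAAAAH/4AD//wAAAAAAAAP/4AD//4AAAAAAAAf/8AH//4AAAAAAAAf/+AH//4AAAAAAAA//+AP//4AAAAAAAA//+AP//8AAAAAAAA//+Af//8AAAAAAAB///Af//8AAAAAAAB///Af//8AAAAAAAB///A///8AAAAAAAB//+A///4AAAAAAAB//+B///4AAAAAAAB//+B///wAAAAAAAB//8B///gAAAAAAAB//4D///AAAAAAAAA//4D//+AAAAAAAAA//wD//4AAAAAAAAA//gD//wAAAAAAAAAf/AD//gAAAAAAAAAP+AD//AAAAAAAAAAD4AD/+AAAAAAAAAAAAAD/8AAAAAAAAAAAAAD/8AAAAAAAAAAAAAD/4AAAAAAAAAAAAAD/wAAAAAAAAAAAAAD/gAAAAAAAAAAAAAD/gAAAAAAAAAAAAAD/AAAAAAAAAAAAAAA="/>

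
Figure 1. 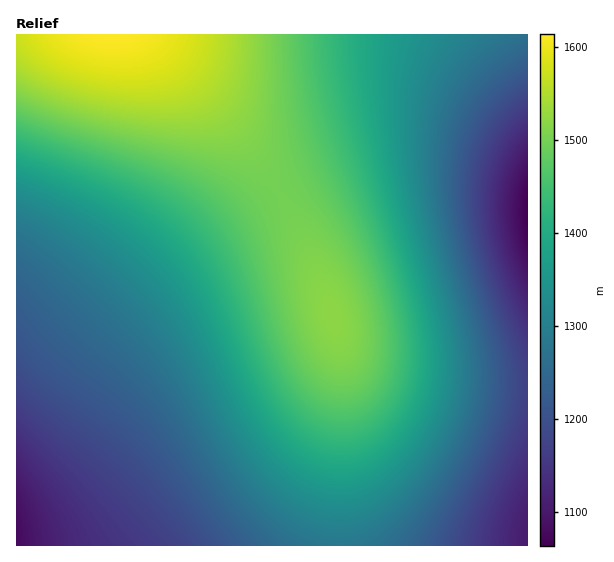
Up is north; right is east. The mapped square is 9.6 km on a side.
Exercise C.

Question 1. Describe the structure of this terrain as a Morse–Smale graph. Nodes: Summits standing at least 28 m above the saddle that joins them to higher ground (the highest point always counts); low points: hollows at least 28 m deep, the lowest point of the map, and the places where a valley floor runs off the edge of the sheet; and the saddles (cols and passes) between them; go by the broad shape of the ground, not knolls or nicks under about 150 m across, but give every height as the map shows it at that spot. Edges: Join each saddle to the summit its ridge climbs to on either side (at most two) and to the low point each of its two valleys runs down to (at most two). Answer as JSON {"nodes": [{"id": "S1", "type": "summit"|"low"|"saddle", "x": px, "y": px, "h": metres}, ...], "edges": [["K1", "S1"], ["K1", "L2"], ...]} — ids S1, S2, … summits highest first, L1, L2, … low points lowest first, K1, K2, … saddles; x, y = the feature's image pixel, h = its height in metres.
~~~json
{"nodes": [
{"id": "S1", "type": "summit", "x": 111, "y": 35, "h": 1614},
{"id": "L1", "type": "low", "x": 527, "y": 213, "h": 1063},
{"id": "L2", "type": "low", "x": 17, "y": 540, "h": 1077},
{"id": "L3", "type": "low", "x": 527, "y": 539, "h": 1105},
{"id": "K1", "type": "saddle", "x": 279, "y": 195, "h": 1498},
{"id": "K2", "type": "saddle", "x": 527, "y": 387, "h": 1169}],
"edges": [["K1", "S1"], ["K1", "L1"], ["K1", "L2"], ["K2", "S1"], ["K2", "L1"], ["K2", "L3"]]}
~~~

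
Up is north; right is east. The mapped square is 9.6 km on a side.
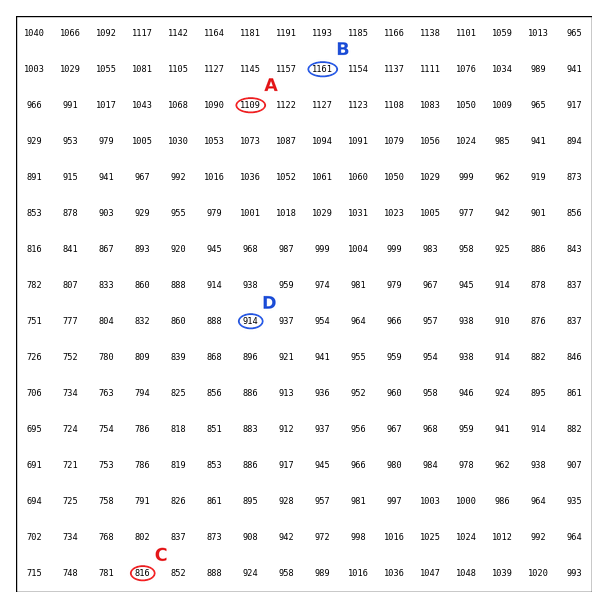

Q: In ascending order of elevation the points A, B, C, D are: C D A B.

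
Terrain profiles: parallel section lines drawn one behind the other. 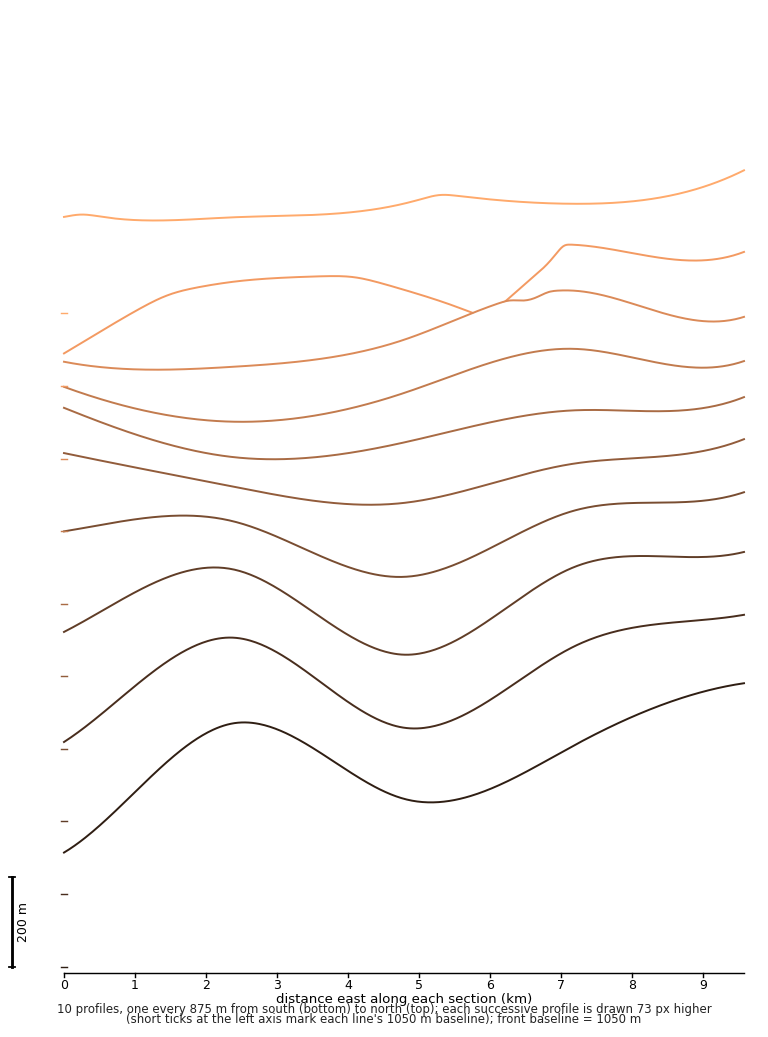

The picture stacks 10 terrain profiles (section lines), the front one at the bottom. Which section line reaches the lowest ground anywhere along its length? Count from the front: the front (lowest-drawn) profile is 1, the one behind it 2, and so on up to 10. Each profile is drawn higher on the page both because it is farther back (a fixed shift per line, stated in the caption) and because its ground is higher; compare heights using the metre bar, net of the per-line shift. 9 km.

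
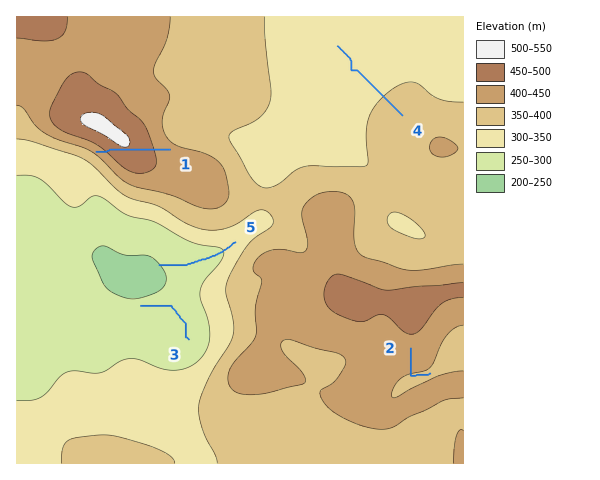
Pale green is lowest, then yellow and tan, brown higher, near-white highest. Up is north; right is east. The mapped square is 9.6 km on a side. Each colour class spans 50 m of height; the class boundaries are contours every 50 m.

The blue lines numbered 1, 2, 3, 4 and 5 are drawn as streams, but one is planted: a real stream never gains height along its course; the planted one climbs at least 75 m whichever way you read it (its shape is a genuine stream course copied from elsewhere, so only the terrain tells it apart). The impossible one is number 1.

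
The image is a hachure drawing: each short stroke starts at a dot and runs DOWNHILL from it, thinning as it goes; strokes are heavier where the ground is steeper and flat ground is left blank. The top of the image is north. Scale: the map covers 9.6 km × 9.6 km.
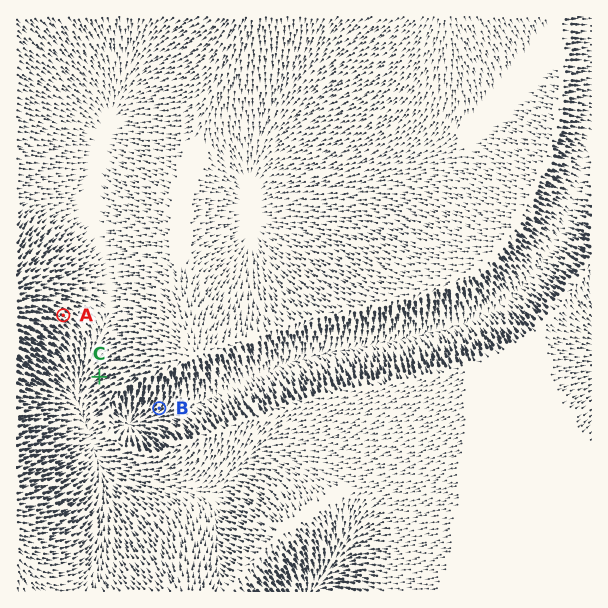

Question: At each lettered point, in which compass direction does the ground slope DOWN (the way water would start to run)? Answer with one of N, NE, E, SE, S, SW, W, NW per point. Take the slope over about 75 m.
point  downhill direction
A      SE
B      SW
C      SW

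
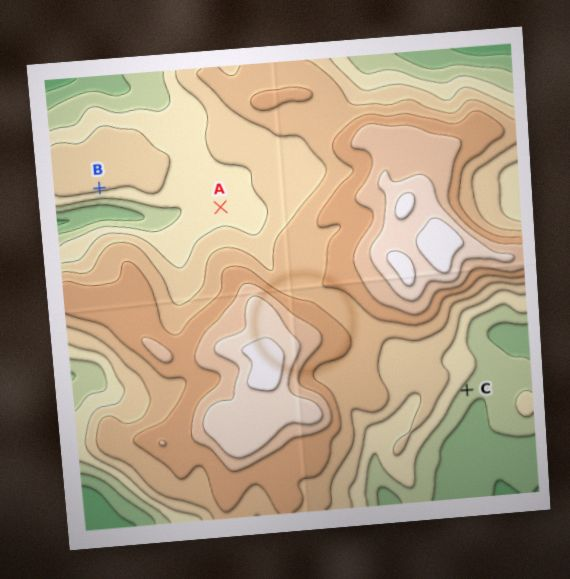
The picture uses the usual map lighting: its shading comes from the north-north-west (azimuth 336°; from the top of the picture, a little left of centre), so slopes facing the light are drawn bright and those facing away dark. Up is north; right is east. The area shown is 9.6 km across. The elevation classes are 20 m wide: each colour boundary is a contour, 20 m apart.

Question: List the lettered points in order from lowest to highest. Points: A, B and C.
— C A B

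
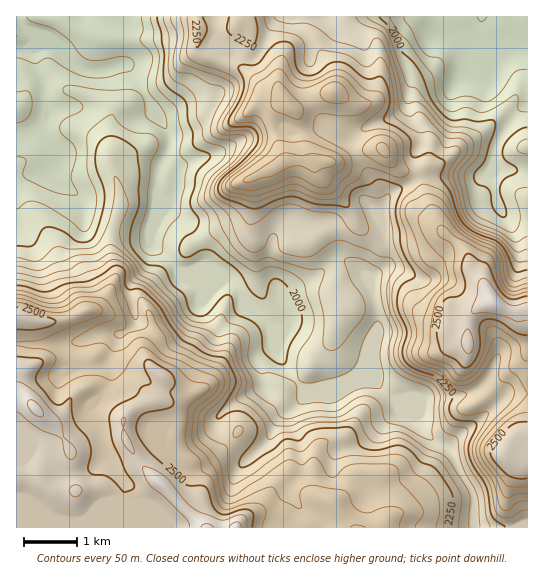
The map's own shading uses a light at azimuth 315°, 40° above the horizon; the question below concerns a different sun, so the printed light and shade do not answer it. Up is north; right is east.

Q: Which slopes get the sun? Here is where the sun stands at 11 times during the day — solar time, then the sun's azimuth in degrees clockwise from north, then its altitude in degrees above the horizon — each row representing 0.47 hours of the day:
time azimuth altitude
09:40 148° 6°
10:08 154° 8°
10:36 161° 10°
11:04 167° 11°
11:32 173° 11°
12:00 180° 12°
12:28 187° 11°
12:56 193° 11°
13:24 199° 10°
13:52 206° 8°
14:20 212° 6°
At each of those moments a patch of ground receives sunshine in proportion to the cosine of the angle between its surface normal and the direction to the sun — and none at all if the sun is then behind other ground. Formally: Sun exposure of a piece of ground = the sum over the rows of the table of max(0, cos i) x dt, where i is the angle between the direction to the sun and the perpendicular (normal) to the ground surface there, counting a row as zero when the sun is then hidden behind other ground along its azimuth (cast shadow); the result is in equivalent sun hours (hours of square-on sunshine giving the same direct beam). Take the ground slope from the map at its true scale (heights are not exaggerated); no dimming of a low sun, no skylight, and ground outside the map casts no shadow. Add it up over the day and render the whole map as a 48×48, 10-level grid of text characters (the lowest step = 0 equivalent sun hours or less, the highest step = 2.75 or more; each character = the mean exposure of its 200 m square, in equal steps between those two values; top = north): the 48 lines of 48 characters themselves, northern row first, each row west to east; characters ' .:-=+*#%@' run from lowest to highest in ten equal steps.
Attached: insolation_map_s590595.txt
-++-:..::::--==-:.::--:.       .   ..:::::::::::
:-=++-::...:-==-----=-:              .::::::::::
----======-===:.:-----:.           .  ...:::::::
.:..:===+++===::=-::::.  .         .    ...::::.
..:..:-=--::::-*%%*=:.             ..   ....:.. 
:.:.       .::+**###+:            ...      ...  
..::.      .-=++=--=-: ..          .           .
.::----.   .-+++=-:.. .::. .-+=.  .:          .:
:----:::::--:-=--::  .=-=-.-+#*+=++:          :.
=--:.....:::.:----. :**=+*+===+*+-           .. 
-:::-:..      :---:=*+==::-. .:-:           ..  
::::==-.     ...:-+=:  .      ..     ..    ::.  
.....::....:--.:-=-.           .:-::-. . .-:. .:
.... .::::::--.::.      .:::::.:+##=.   :=-:..:-
..    .:-:::::::.      :=**==**==#@#-::::      .
       .::::-::::.  :=+#%%%#*+*#*+*#=.          
        ..:::::...-%@@@@@@@@@%***+=-            
         .:::...:+#@@@@@%%%@@@#::==.           .
.        .--....-=+++***+=++***=.:---:.        .
.         :...  ..:--====-----==-::=+=:.        
                 :-==--=-:::-=+*+-:-====:       
               .:-===+==----+****+-=--++=.      
               .---=**#*****+==+*++++====:.     
                ...:=+**###*=::-=+=:=*+=-:: .   
         ..       ..:-===++=-::::-:  .:..--.    
         .          .:------:::..::.      ::    
         . .        .:--:----:::.:--.     .:.   
      ::.. :         .:-::----:---=+-...:::+#+::
=-::-*%#*=  .         .::::::--====*+-::::-*@%+=
#####*+=--.           .:::..:-===-:---:::::-+%%#
-----::              ::.:. .:-==-:....:---:-=***
    .  .:           .:......:----::----=++=++=--
  :-::::::.:.       .    ...:---::-+%@@@%**#=::=
:--:.    ..:=:            :--:...::+@@@@%#@*--+=
.     .:..:::=-:  :-=:  .         .:=*#%@@%-:-==
.    :=-:.....:-=*%#=              ..:--==:.:. .
=:  .--:.  :===-*%#=                 ...:.:-.   
+*=..::::.:=++=--=-.                   :+#*-    
-+*=:..:---------:. ...                :+#=.    
---=:..:--:.::::.  .:-:      .:.       .=-.   :-
--:--:::-==...::    ..      .::         .:::..:-
-::--=--:-=:  .:.                        :+**=--
:::---:..:==.  .:.       ..:.   .....    .+%%#+=
==-::....:-==.          .-.    :----....  =##*##
=++-----=-:-**: ..      :::.   .:::.......:=++#@
--=+=++------++. .     ...:--:....  ...:----=+*%
---==+=-------++.     .:...:==:    .:-:-----=###
---------------=-    :--::..:--.  .:==------+#*=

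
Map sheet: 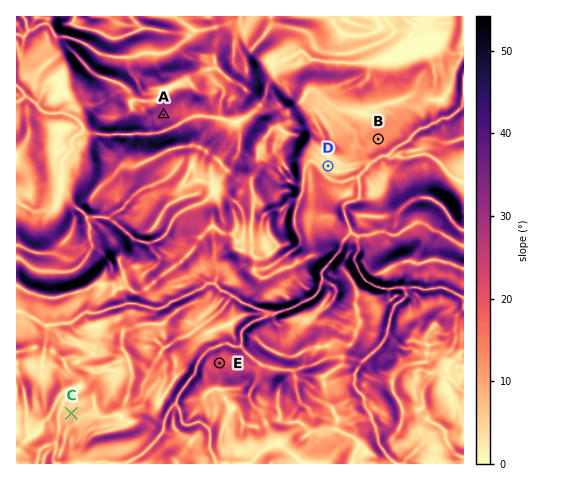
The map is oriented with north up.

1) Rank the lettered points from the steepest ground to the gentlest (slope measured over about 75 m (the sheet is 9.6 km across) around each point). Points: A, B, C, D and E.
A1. A E B C D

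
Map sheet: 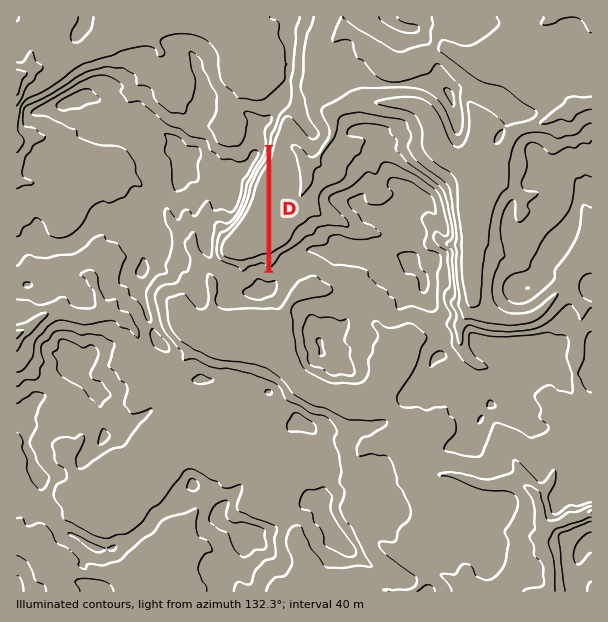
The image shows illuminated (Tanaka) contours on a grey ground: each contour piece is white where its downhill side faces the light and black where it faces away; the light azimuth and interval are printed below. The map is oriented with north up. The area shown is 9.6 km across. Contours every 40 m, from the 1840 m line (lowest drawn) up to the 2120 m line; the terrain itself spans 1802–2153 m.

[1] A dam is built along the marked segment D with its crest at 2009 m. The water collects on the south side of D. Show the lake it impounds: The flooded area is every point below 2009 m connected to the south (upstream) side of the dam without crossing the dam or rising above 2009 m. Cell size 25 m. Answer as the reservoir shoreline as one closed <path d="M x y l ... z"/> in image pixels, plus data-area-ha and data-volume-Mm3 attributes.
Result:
<path d="M266 157l-8 11-8 15-2 12-7 18-14 16-5 0-5 7-1 18 2 6 6 4 10 2 8 10 9-8 12-2 3 4 0-1 0-112z" data-area-ha="90" data-volume-Mm3="47.86"/>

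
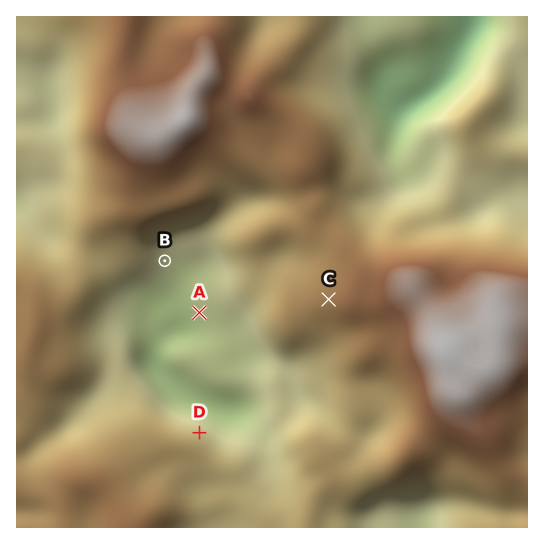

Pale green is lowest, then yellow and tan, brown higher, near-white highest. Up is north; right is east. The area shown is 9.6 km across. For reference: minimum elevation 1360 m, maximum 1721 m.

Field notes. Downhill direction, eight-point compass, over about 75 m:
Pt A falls SW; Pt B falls SE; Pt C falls W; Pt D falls NE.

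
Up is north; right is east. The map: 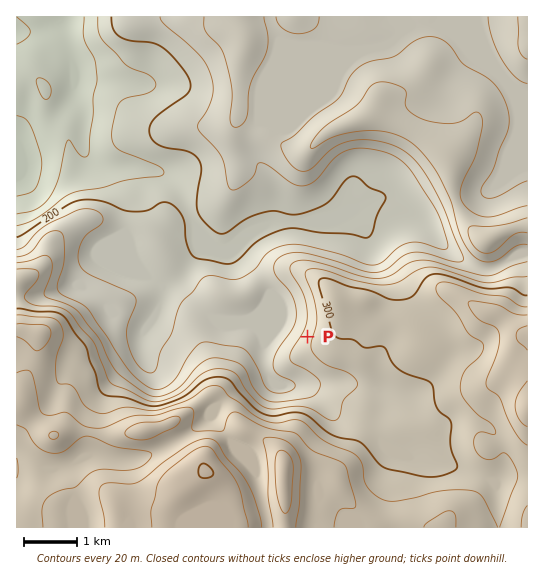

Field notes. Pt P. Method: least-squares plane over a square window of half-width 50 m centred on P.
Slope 5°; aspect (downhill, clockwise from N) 295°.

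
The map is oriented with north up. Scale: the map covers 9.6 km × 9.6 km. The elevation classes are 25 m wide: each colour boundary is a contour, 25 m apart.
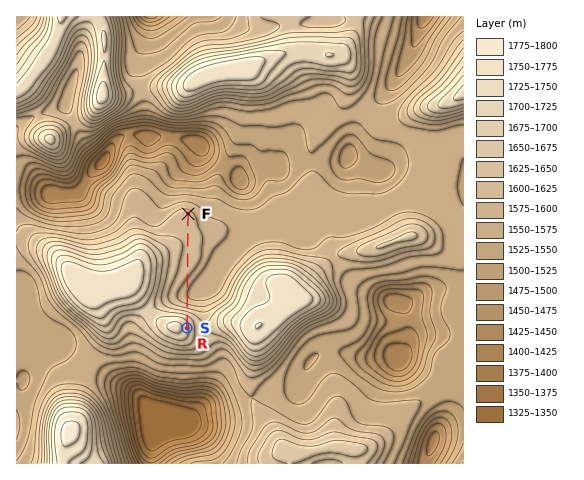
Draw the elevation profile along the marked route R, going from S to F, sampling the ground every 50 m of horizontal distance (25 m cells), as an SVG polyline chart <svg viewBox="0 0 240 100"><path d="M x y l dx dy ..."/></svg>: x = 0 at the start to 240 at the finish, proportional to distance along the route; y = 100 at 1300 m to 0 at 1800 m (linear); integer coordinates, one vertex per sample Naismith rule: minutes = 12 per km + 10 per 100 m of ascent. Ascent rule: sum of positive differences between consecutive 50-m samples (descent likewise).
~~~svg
<svg viewBox="0 0 240 100"><path d="M0 18l5 1 5 0 5 1 5 2 4 2 5 3 5 3 5 3 5 3 5 3 5 3 5 1 5 1 5 1 4 0 5 0 5-1 5-1 5 0 5-1 5-1 5-1 5-1 5-1 4-1 5 0 5-1 5 0 5 0 5 0 5 0 5 0 5 0 5 0 4 0 5 0 5 0 5 0 5 1 5 0 5 0 5 0 5 0 4 1 5-1 5 0 5 0 5 1 5 0"/></svg>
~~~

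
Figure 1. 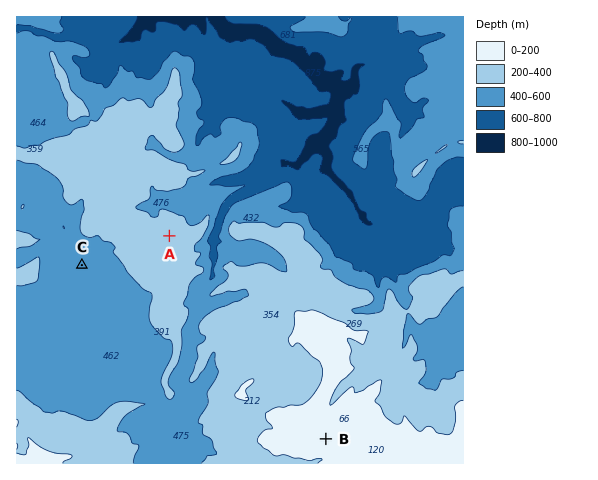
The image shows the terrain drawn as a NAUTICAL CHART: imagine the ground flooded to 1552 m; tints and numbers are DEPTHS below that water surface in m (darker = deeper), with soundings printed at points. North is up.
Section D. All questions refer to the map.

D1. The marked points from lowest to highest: C A B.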